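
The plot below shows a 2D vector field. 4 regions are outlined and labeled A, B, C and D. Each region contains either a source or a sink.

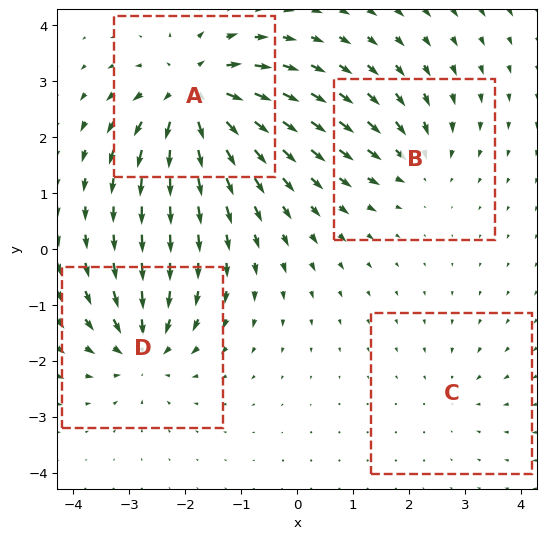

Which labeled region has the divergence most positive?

Divergence at each region's feature centre — A: about +8, B: about -4, C: about -2, D: about -6. Region A is most positive.

A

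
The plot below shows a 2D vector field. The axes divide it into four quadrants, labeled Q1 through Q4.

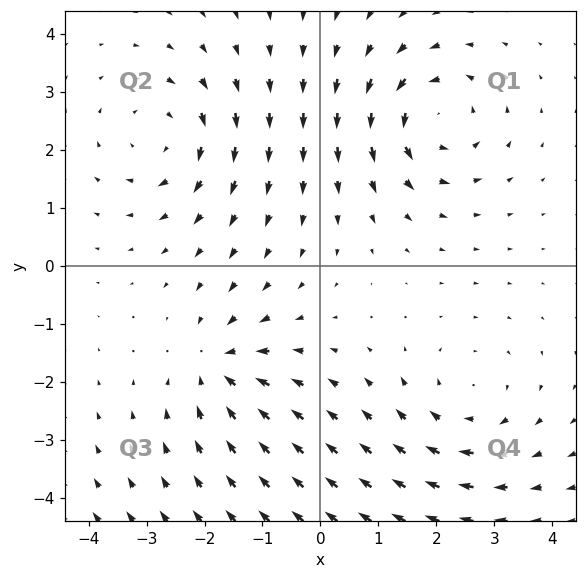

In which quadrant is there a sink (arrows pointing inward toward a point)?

The sink sits at approximately (-1.8, -1.7), which lies in quadrant Q3. The divergence there is about -4, negative as expected for a sink.

Q3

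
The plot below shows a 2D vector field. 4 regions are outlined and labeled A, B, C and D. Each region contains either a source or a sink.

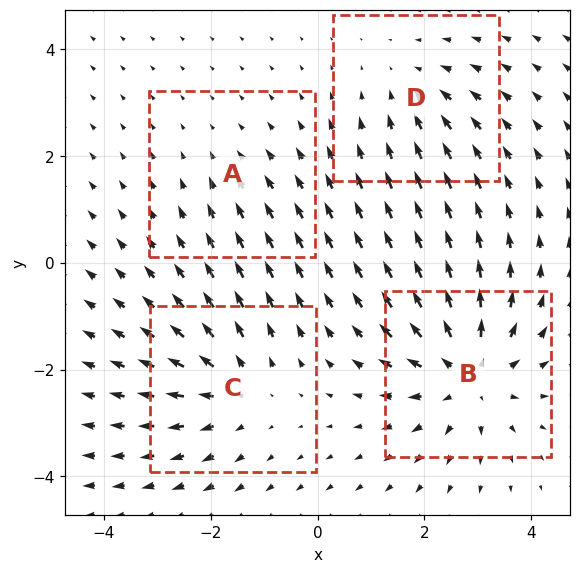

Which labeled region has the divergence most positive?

Divergence at each region's feature centre — A: about -2, B: about +6, C: about +4, D: about -3. Region B is most positive.

B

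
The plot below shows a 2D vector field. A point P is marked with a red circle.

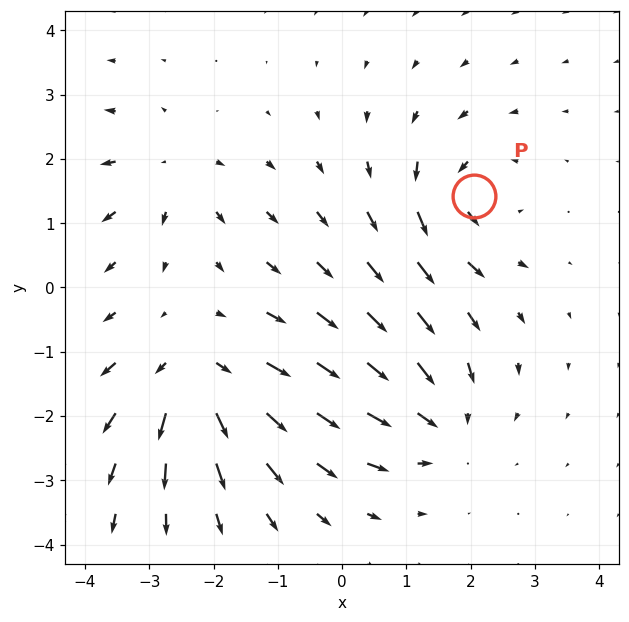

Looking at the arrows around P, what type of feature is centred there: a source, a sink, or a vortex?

At P (2.1, 1.4) the arrows circulate counterclockwise. Divergence ≈0, curl about +6 — near-zero divergence with nonzero curl is a vortex.

vortex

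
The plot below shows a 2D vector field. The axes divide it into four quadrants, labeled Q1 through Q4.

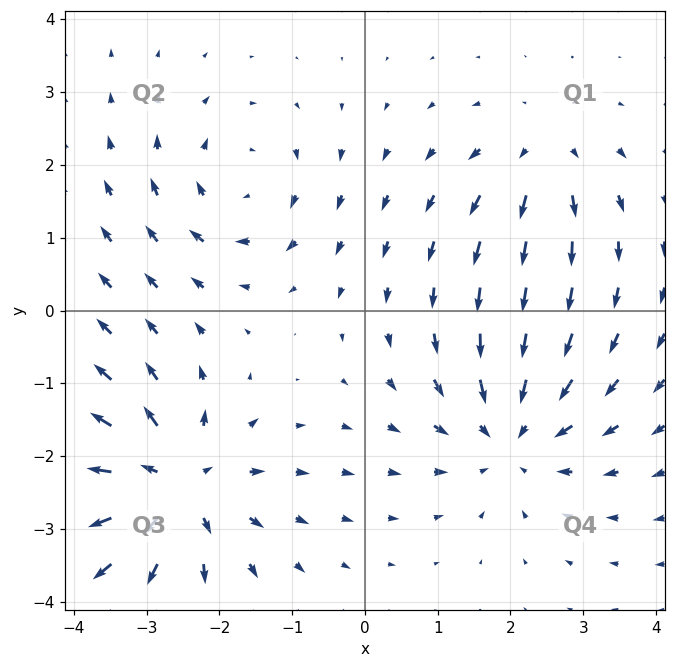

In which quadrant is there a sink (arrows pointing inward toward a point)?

Q4

The sink sits at approximately (2.0, -1.7), which lies in quadrant Q4. The divergence there is about -4, negative as expected for a sink.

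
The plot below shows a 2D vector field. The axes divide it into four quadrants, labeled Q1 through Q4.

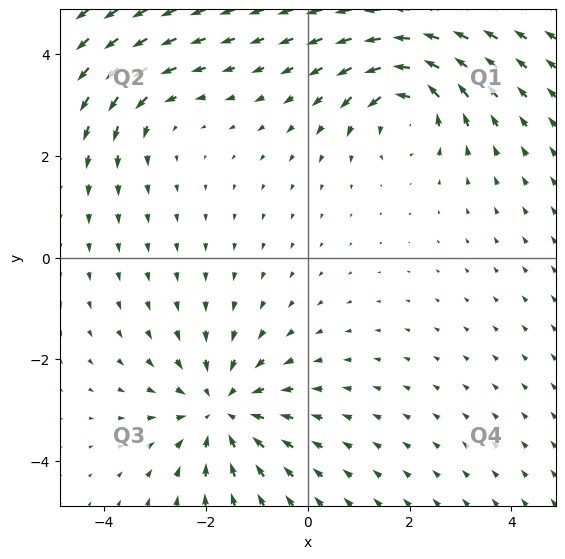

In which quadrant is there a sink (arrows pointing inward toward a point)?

The sink sits at approximately (-1.7, -3.0), which lies in quadrant Q3. The divergence there is about -4, negative as expected for a sink.

Q3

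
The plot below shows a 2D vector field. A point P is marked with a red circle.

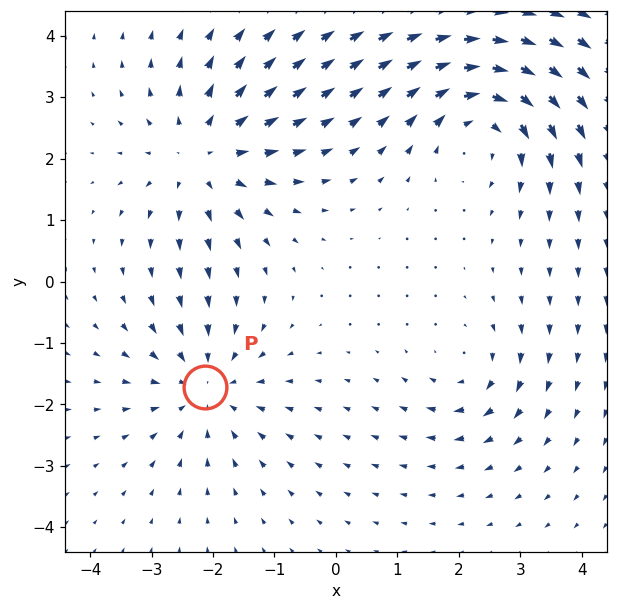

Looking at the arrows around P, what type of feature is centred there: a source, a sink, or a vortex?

sink

At P (-2.1, -1.7) the arrows converge inward. Divergence about -4, curl ≈0 — negative divergence with near-zero curl is a sink.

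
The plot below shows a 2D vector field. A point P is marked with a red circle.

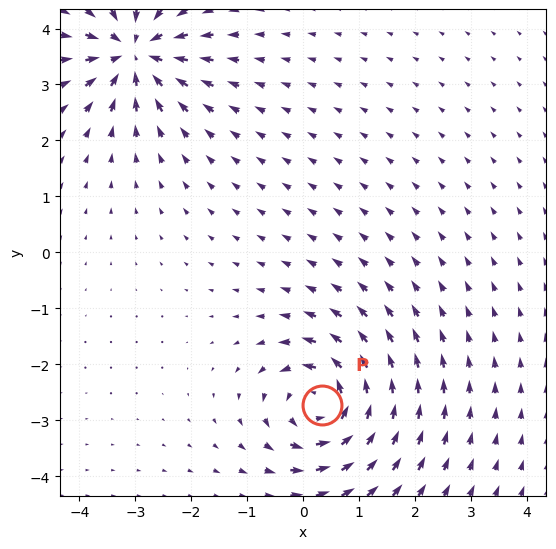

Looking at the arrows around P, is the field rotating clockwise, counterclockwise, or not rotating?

Near P at (0.3, -2.7) the arrows circulate counterclockwise. The curl (z-component) there is about +6; positive curl means counterclockwise rotation.

counterclockwise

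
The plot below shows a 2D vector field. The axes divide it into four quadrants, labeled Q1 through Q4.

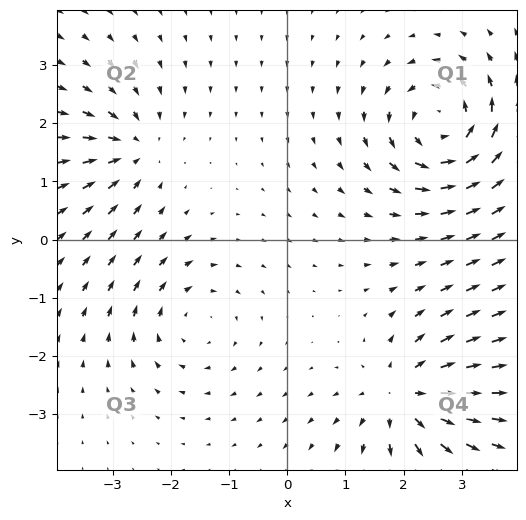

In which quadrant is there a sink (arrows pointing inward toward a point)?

Q2

The sink sits at approximately (-2.7, 1.6), which lies in quadrant Q2. The divergence there is about -4, negative as expected for a sink.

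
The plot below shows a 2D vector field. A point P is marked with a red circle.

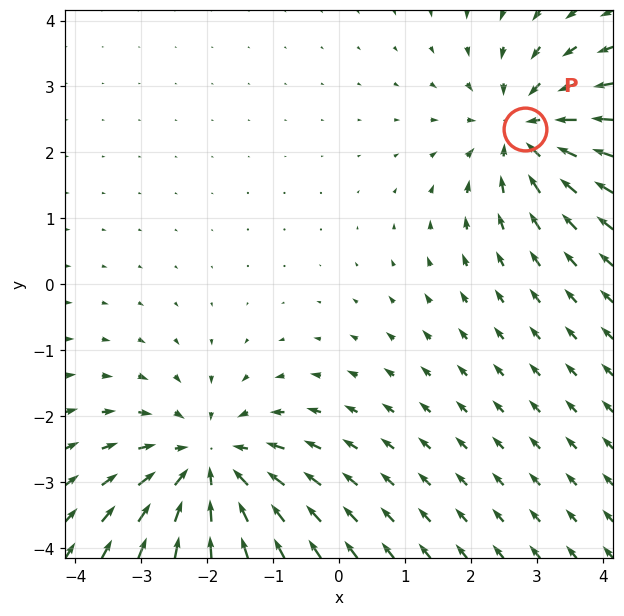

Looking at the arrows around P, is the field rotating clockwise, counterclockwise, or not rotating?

Near P at (2.8, 2.3) the arrows show no circulation. The curl there is ≈0.

not rotating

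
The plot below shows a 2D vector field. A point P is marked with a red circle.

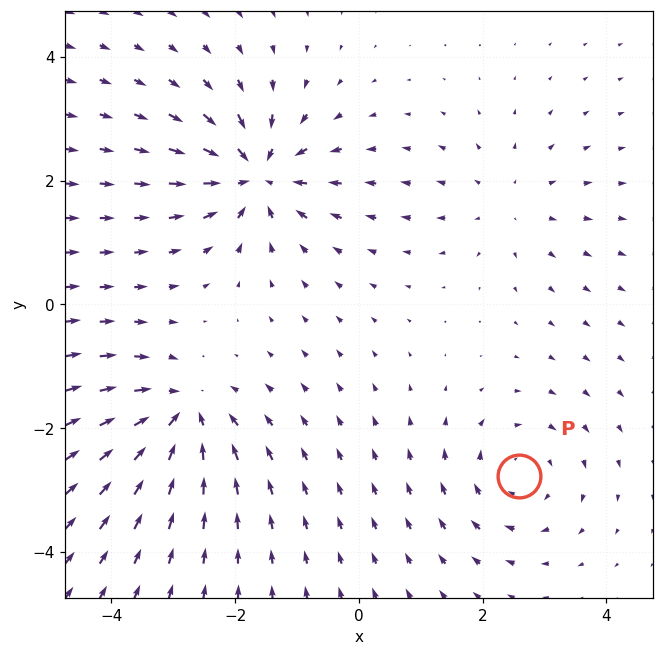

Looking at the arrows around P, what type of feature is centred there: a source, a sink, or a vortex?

At P (2.6, -2.8) the arrows circulate clockwise. Divergence ≈0, curl about -4 — near-zero divergence with nonzero curl is a vortex.

vortex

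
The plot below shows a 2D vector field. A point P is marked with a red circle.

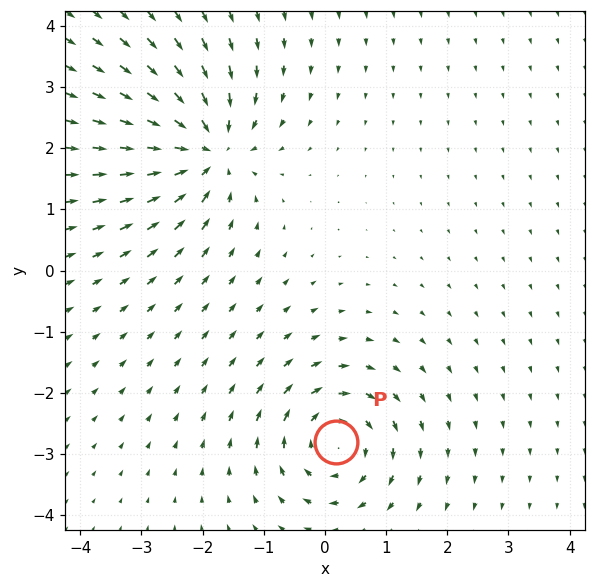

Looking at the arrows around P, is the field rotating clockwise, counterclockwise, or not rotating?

clockwise

Near P at (0.2, -2.8) the arrows circulate clockwise. The curl (z-component) there is about -5; negative curl means clockwise rotation.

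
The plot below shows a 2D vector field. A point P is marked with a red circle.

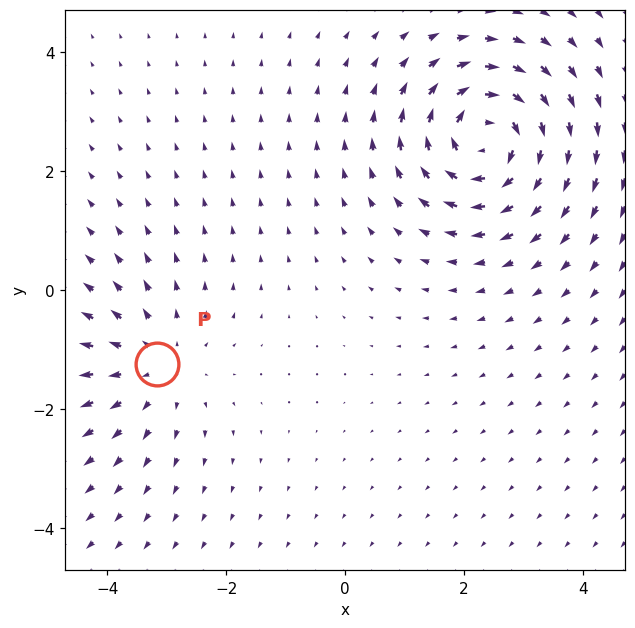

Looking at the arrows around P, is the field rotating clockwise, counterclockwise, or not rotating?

Near P at (-3.2, -1.2) the arrows show no circulation. The curl there is ≈0.

not rotating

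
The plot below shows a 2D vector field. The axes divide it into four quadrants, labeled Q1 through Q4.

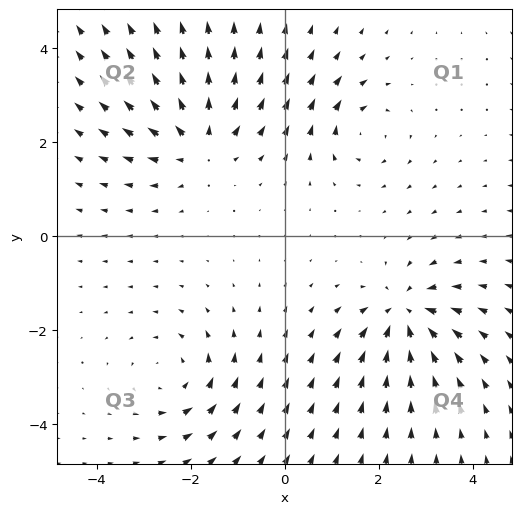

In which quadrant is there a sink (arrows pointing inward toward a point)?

Q4

The sink sits at approximately (2.6, -1.7), which lies in quadrant Q4. The divergence there is about -6, negative as expected for a sink.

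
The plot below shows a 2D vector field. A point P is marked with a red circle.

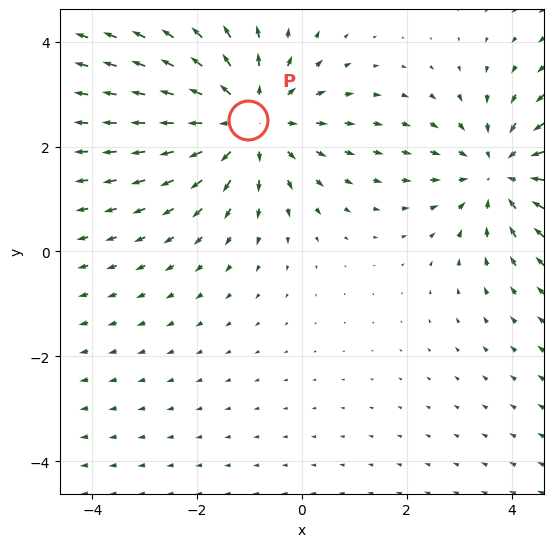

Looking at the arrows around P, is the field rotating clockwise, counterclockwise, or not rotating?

Near P at (-1.0, 2.5) the arrows show no circulation. The curl there is ≈0.

not rotating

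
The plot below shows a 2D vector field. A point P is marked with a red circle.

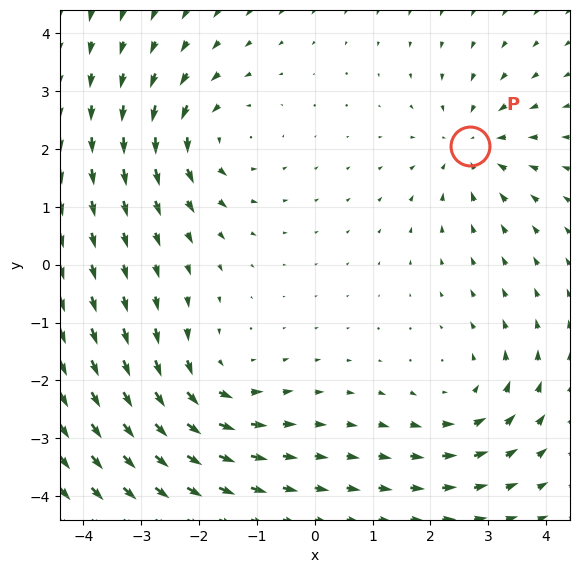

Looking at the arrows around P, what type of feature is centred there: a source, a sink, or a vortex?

sink

At P (2.7, 2.1) the arrows converge inward. Divergence about -3, curl ≈0 — negative divergence with near-zero curl is a sink.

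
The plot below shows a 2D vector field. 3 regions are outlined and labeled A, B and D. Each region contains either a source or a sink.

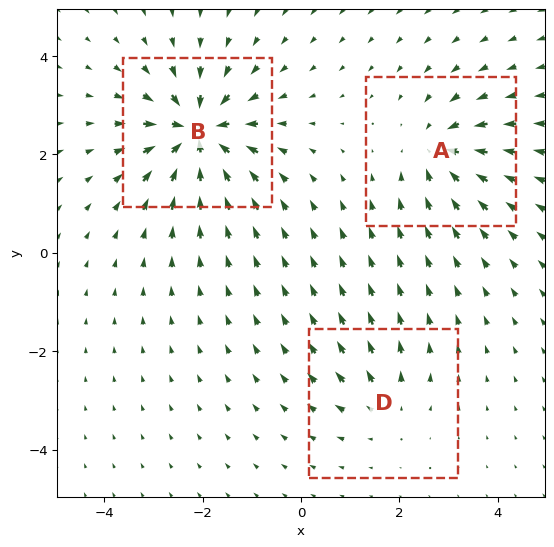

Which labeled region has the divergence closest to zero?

D

Divergence at each region's feature centre — A: about -4, B: about -6, D: about +2. Region D is closest to zero.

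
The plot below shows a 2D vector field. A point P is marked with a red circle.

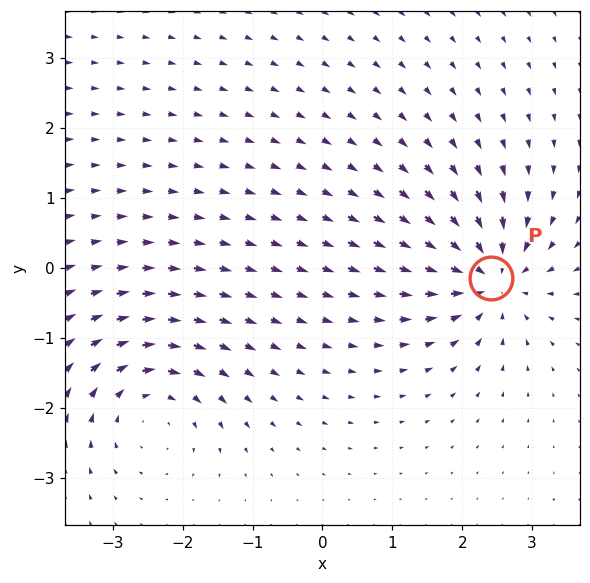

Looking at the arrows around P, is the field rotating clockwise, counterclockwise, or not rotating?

Near P at (2.4, -0.1) the arrows show no circulation. The curl there is ≈0.

not rotating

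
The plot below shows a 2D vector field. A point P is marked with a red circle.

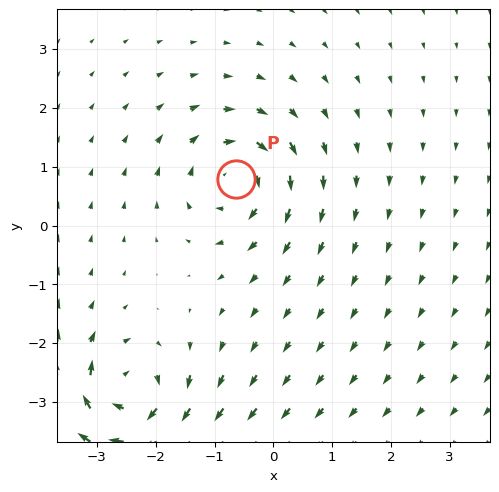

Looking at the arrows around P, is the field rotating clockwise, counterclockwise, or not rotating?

Near P at (-0.6, 0.8) the arrows circulate clockwise. The curl (z-component) there is about -5; negative curl means clockwise rotation.

clockwise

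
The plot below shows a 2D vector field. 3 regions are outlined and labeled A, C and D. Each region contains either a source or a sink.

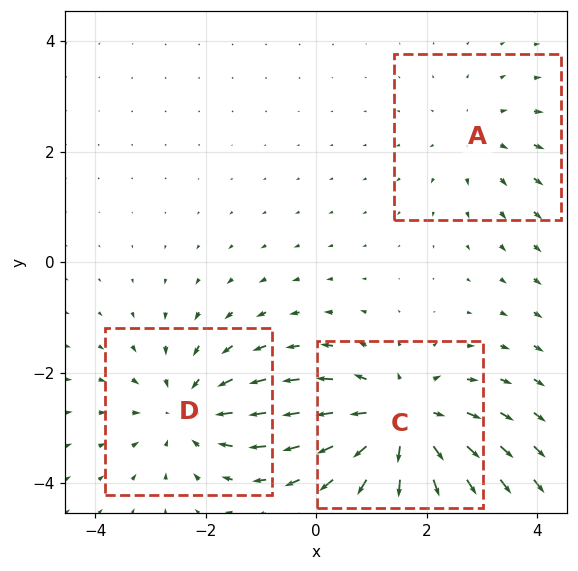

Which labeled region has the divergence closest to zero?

A

Divergence at each region's feature centre — A: about +2, C: about +4, D: about -3. Region A is closest to zero.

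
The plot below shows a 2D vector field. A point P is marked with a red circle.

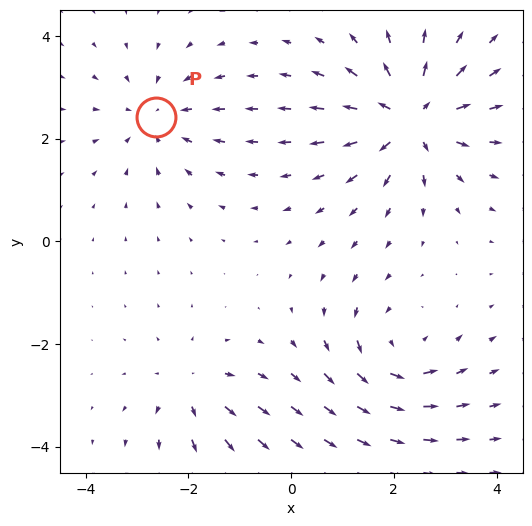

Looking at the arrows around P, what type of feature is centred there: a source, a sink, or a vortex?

At P (-2.6, 2.4) the arrows converge inward. Divergence about -3, curl ≈0 — negative divergence with near-zero curl is a sink.

sink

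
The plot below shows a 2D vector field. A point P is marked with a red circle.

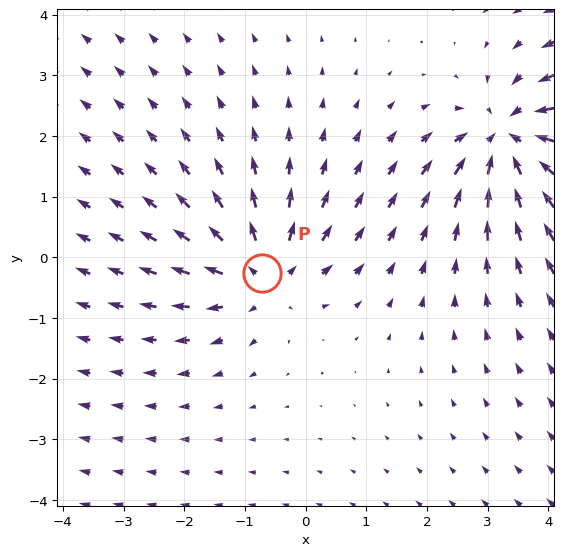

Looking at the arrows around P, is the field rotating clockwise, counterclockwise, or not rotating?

not rotating

Near P at (-0.7, -0.3) the arrows show no circulation. The curl there is ≈0.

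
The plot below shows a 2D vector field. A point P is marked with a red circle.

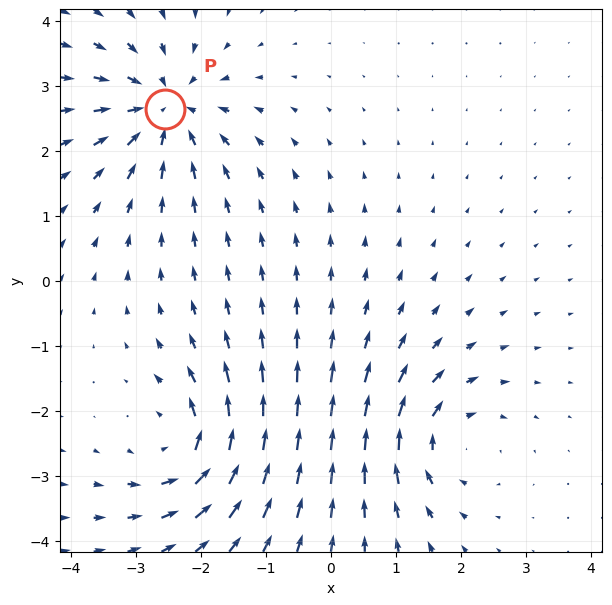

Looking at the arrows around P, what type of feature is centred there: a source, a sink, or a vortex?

At P (-2.5, 2.6) the arrows converge inward. Divergence about -5, curl ≈0 — negative divergence with near-zero curl is a sink.

sink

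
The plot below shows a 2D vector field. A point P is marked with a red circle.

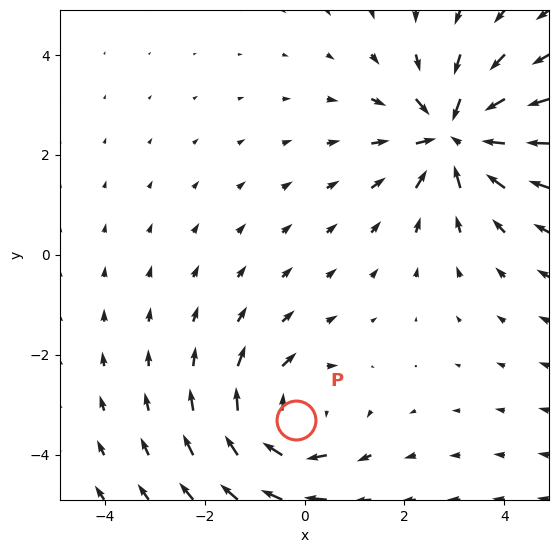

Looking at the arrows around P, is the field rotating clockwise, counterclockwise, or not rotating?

clockwise

Near P at (-0.2, -3.3) the arrows circulate clockwise. The curl (z-component) there is about -4; negative curl means clockwise rotation.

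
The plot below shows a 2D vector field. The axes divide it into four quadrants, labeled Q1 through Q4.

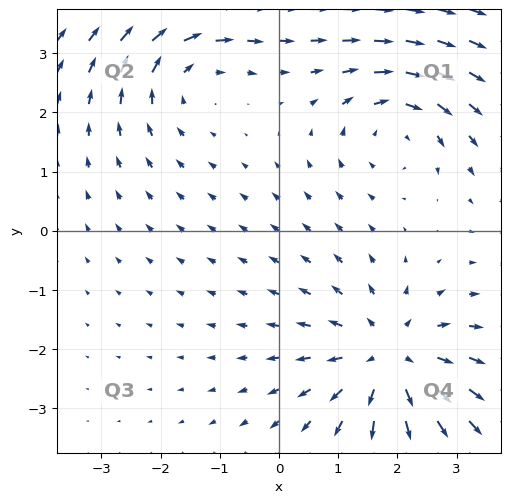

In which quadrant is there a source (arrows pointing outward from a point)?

The source sits at approximately (1.9, -2.1), which lies in quadrant Q4. The divergence there is about +4, positive as expected for a source.

Q4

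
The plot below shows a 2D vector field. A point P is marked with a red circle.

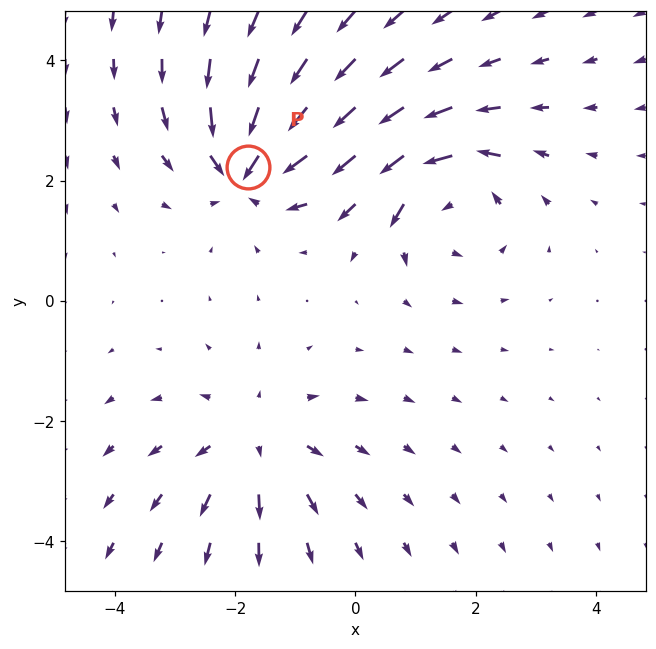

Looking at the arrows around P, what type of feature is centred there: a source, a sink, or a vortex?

sink

At P (-1.8, 2.2) the arrows converge inward. Divergence about -5, curl ≈0 — negative divergence with near-zero curl is a sink.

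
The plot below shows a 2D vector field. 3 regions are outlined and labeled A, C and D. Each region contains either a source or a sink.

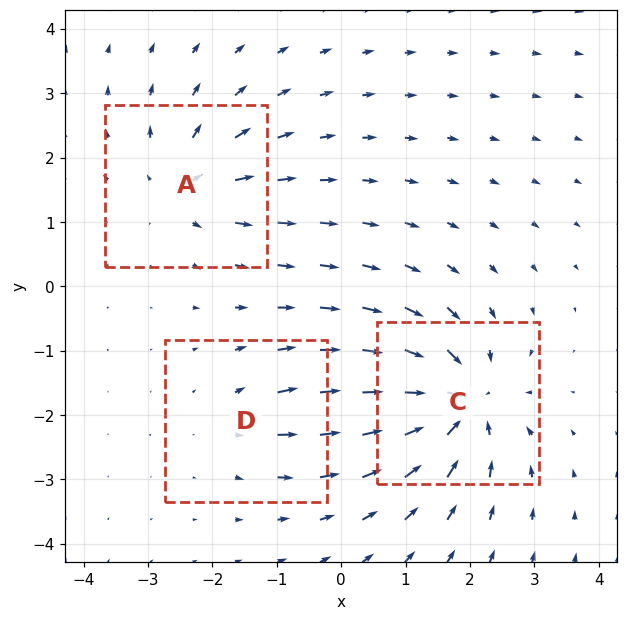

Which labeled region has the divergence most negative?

C

Divergence at each region's feature centre — A: about +4, C: about -6, D: about +2. Region C is most negative.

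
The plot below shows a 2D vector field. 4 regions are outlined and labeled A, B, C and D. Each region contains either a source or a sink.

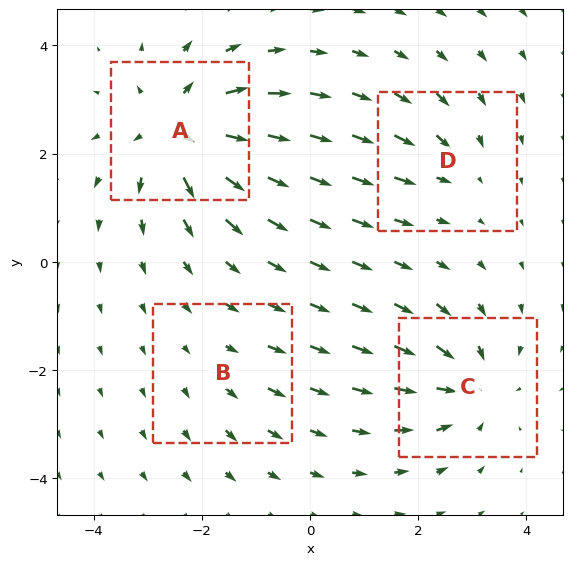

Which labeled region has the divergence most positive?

Divergence at each region's feature centre — A: about +7, B: about +2, C: about -5, D: about -3. Region A is most positive.

A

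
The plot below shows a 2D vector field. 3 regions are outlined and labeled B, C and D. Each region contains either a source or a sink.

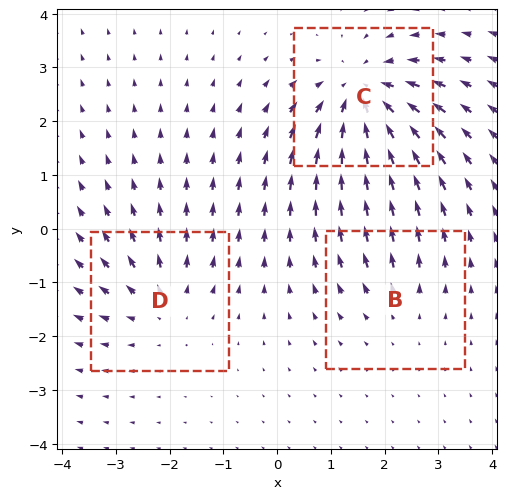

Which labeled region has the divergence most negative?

C

Divergence at each region's feature centre — B: about +2, C: about -5, D: about +3. Region C is most negative.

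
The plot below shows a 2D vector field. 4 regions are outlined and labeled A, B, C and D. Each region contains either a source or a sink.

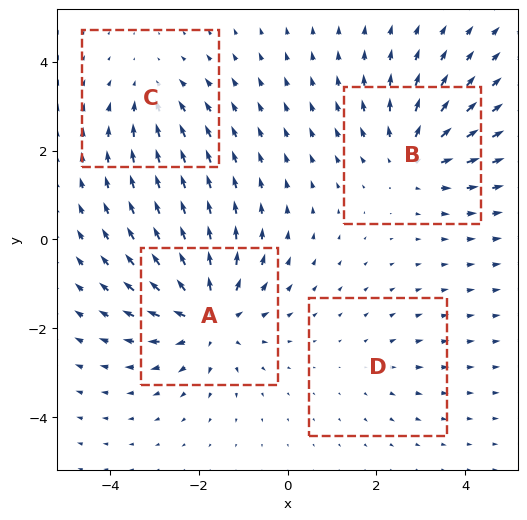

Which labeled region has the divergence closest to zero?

Divergence at each region's feature centre — A: about +6, B: about +5, C: about -3, D: about +2. Region D is closest to zero.

D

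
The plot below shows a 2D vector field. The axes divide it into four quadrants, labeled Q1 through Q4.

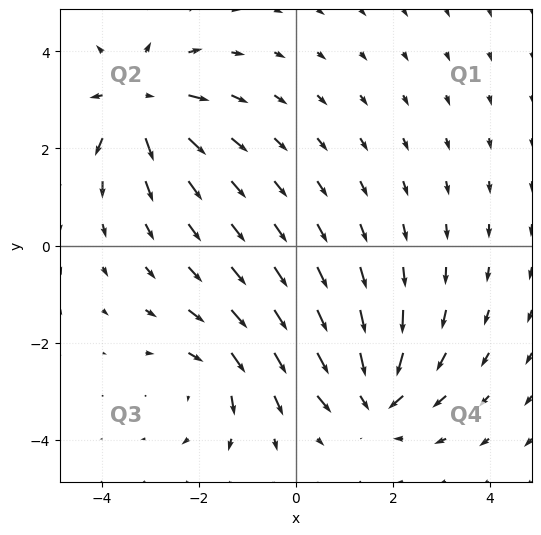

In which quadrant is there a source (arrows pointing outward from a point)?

Q2

The source sits at approximately (-3.2, 3.0), which lies in quadrant Q2. The divergence there is about +5, positive as expected for a source.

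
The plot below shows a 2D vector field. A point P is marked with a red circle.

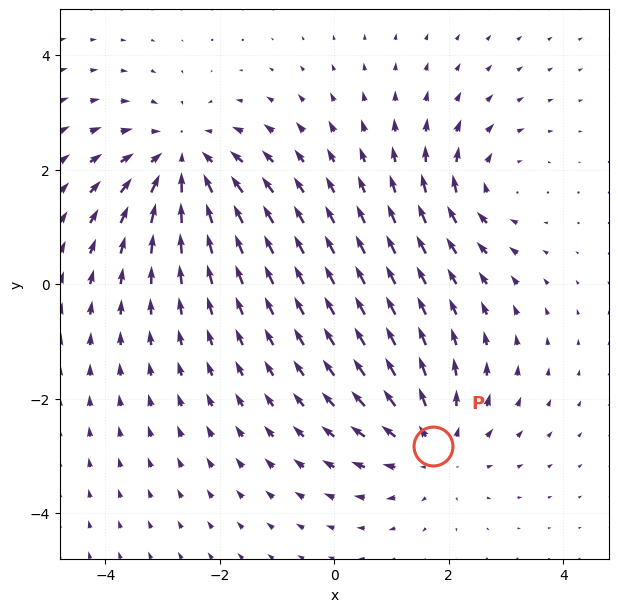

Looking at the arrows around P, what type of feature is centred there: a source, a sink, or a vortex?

At P (1.7, -2.8) the arrows spread outward. Divergence about +3, curl ≈0 — positive divergence with near-zero curl is a source.

source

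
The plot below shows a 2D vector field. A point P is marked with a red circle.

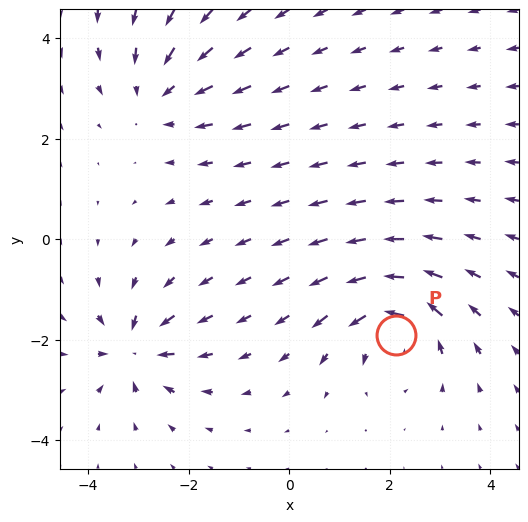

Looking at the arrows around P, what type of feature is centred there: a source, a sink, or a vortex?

vortex

At P (2.1, -1.9) the arrows circulate counterclockwise. Divergence ≈0, curl about +6 — near-zero divergence with nonzero curl is a vortex.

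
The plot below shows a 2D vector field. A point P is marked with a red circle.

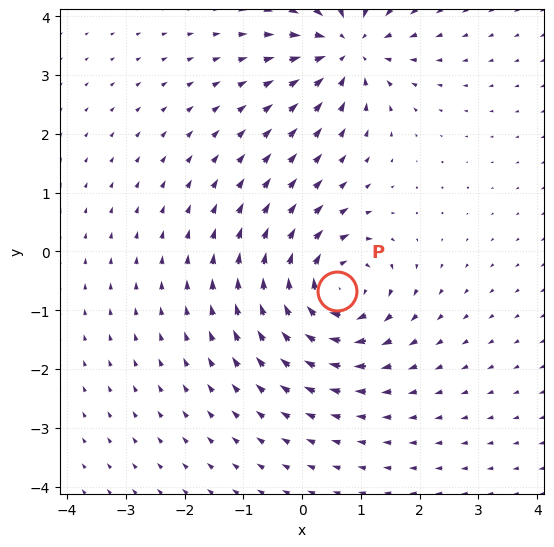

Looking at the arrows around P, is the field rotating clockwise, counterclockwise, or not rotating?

Near P at (0.6, -0.7) the arrows circulate clockwise. The curl (z-component) there is about -6; negative curl means clockwise rotation.

clockwise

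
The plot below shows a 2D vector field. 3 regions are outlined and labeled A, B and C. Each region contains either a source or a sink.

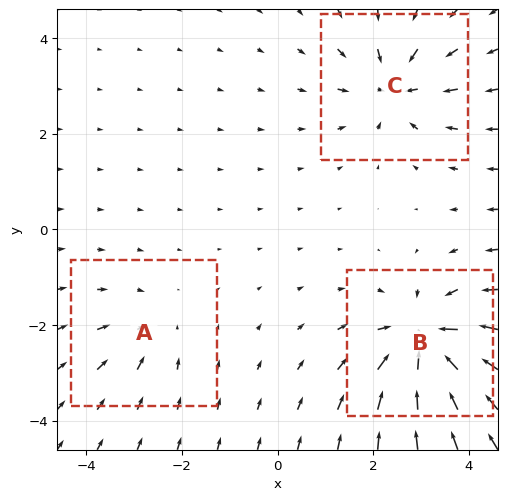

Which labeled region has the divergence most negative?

B

Divergence at each region's feature centre — A: about -2, B: about -6, C: about -4. Region B is most negative.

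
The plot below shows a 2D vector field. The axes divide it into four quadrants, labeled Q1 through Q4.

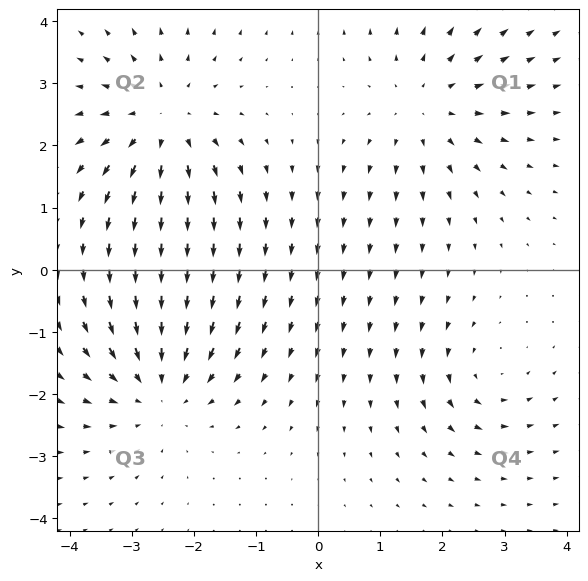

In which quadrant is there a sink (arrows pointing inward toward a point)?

Q3

The sink sits at approximately (-2.6, -1.9), which lies in quadrant Q3. The divergence there is about -4, negative as expected for a sink.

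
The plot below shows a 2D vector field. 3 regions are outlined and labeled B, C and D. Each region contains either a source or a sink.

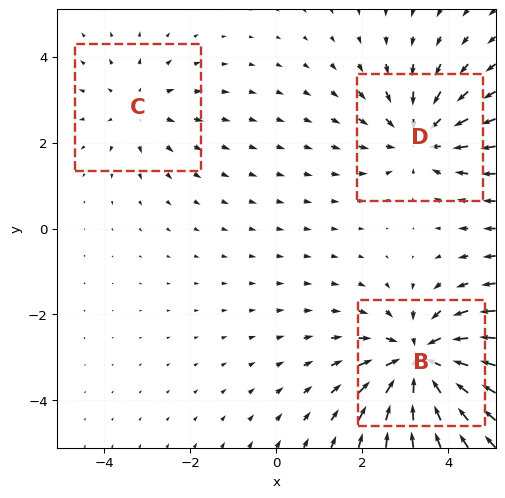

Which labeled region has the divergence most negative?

B

Divergence at each region's feature centre — B: about -4, C: about +2, D: about -3. Region B is most negative.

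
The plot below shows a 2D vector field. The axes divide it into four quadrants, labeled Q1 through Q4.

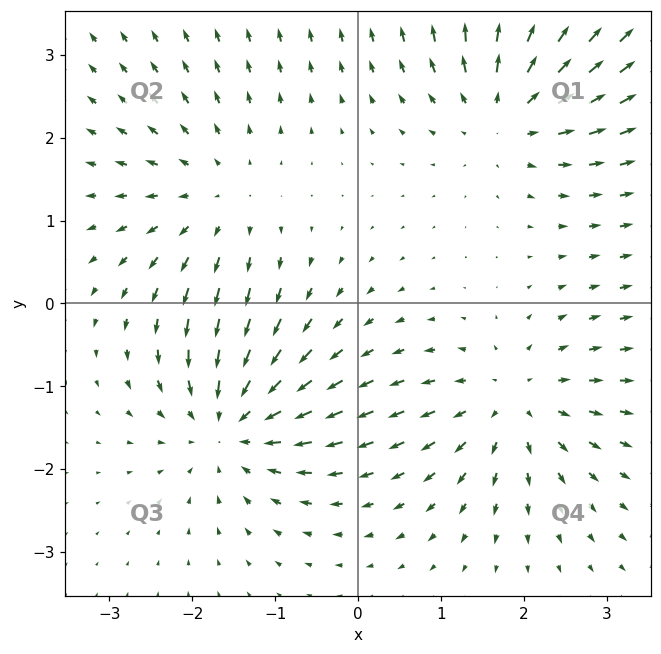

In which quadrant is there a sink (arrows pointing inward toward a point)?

Q3

The sink sits at approximately (-1.5, -1.4), which lies in quadrant Q3. The divergence there is about -5, negative as expected for a sink.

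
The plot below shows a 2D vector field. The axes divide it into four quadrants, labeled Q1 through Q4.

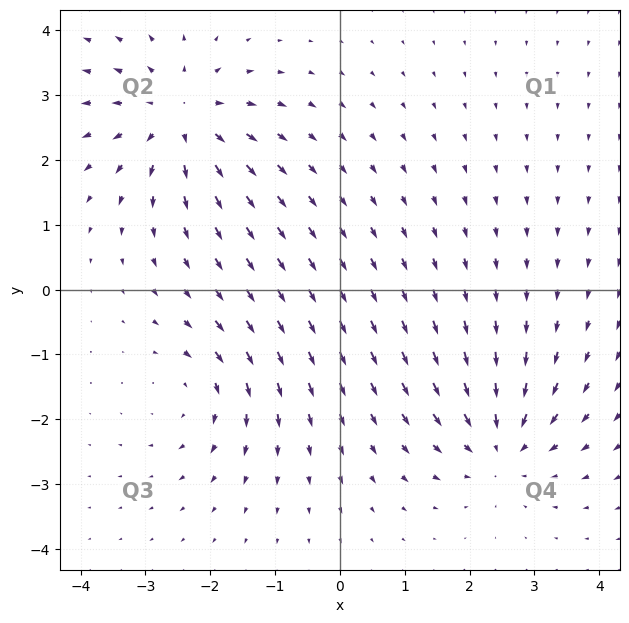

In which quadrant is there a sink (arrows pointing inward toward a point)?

Q4

The sink sits at approximately (2.5, -2.4), which lies in quadrant Q4. The divergence there is about -5, negative as expected for a sink.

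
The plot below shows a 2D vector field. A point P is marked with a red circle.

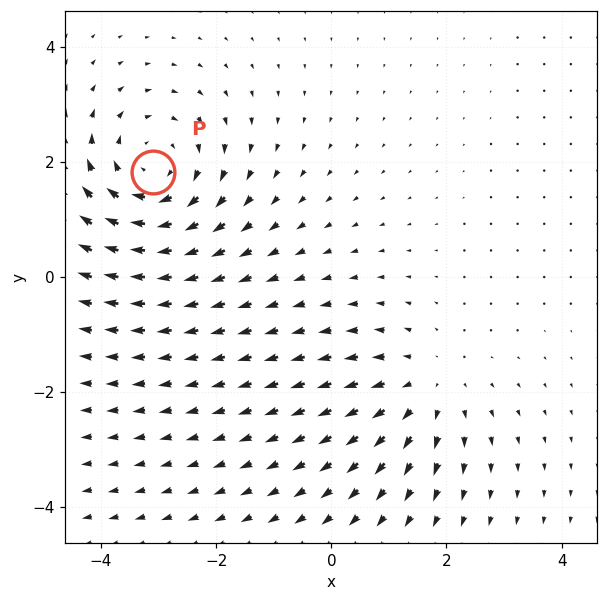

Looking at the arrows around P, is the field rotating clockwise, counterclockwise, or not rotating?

clockwise

Near P at (-3.1, 1.8) the arrows circulate clockwise. The curl (z-component) there is about -3; negative curl means clockwise rotation.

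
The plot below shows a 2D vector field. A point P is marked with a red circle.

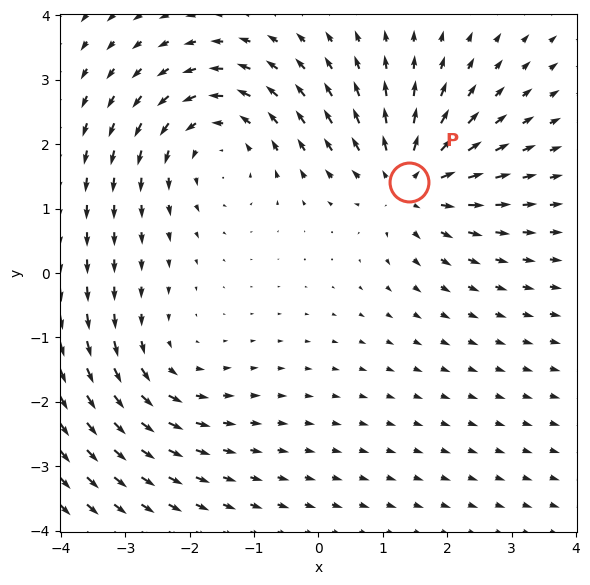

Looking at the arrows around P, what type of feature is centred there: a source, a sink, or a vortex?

At P (1.4, 1.4) the arrows spread outward. Divergence about +4, curl ≈0 — positive divergence with near-zero curl is a source.

source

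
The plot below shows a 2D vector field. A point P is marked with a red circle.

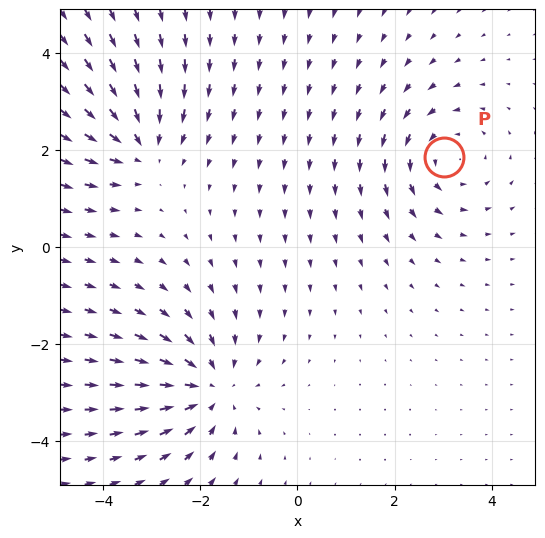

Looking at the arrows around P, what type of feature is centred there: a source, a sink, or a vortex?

At P (3.0, 1.9) the arrows circulate counterclockwise. Divergence ≈0, curl about +3 — near-zero divergence with nonzero curl is a vortex.

vortex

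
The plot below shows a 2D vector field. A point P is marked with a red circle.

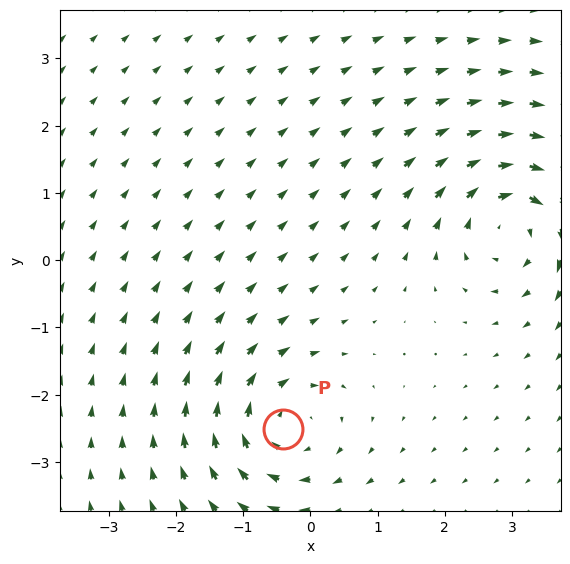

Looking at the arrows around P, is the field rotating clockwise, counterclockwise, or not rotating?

clockwise

Near P at (-0.4, -2.5) the arrows circulate clockwise. The curl (z-component) there is about -4; negative curl means clockwise rotation.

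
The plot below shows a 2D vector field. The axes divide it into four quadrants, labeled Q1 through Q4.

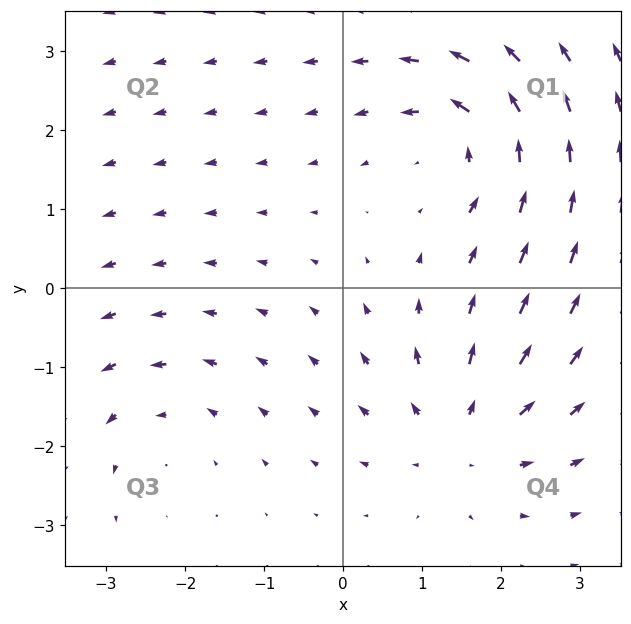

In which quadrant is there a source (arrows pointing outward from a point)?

The source sits at approximately (1.5, -1.8), which lies in quadrant Q4. The divergence there is about +5, positive as expected for a source.

Q4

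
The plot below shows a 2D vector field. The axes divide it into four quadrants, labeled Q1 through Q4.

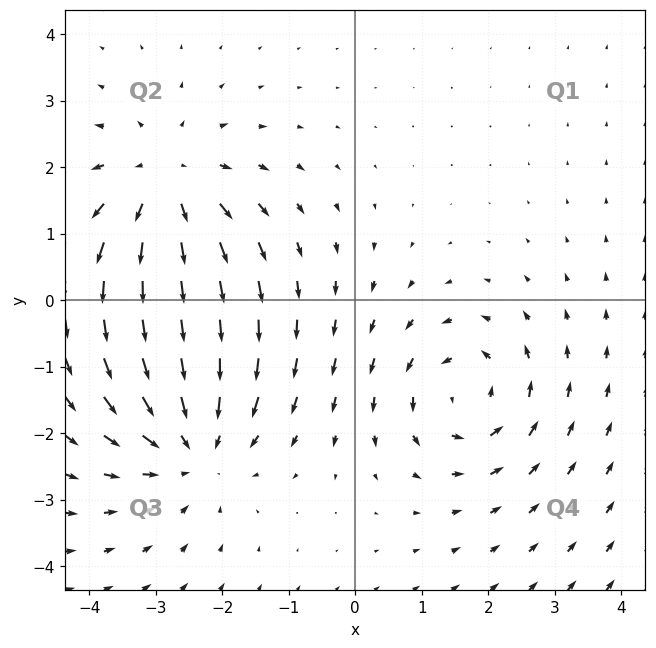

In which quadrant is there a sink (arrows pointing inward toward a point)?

The sink sits at approximately (-2.4, -2.2), which lies in quadrant Q3. The divergence there is about -4, negative as expected for a sink.

Q3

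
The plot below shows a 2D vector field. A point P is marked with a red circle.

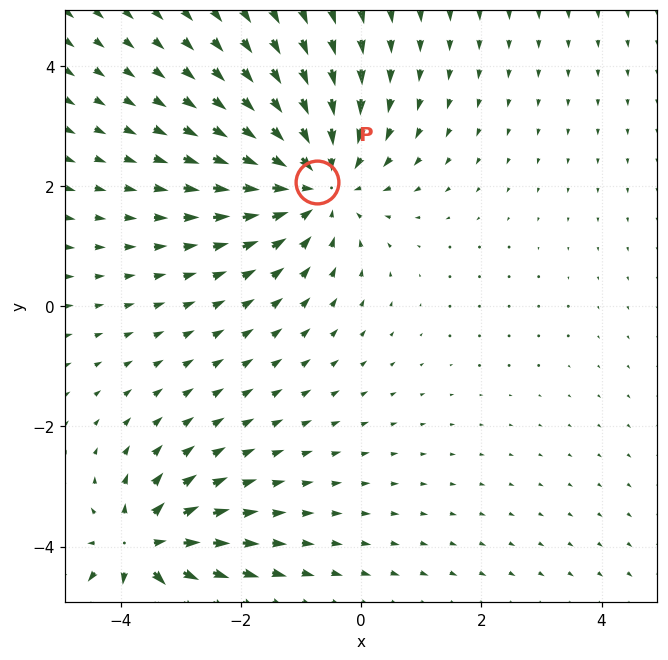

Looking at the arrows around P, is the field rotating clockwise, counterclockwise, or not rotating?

not rotating

Near P at (-0.7, 2.1) the arrows show no circulation. The curl there is ≈0.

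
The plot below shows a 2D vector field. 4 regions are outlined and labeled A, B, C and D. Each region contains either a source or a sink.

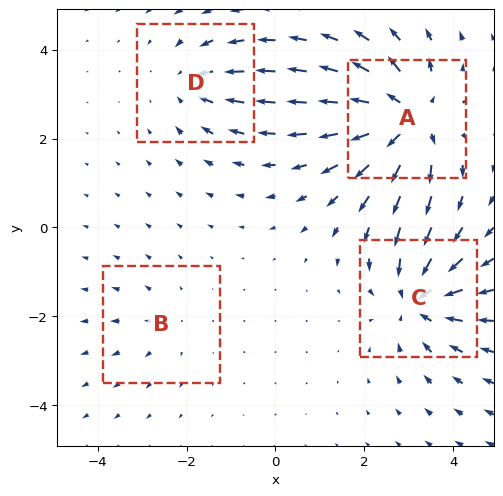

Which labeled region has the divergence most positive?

Divergence at each region's feature centre — A: about +7, B: about +2, C: about -5, D: about -3. Region A is most positive.

A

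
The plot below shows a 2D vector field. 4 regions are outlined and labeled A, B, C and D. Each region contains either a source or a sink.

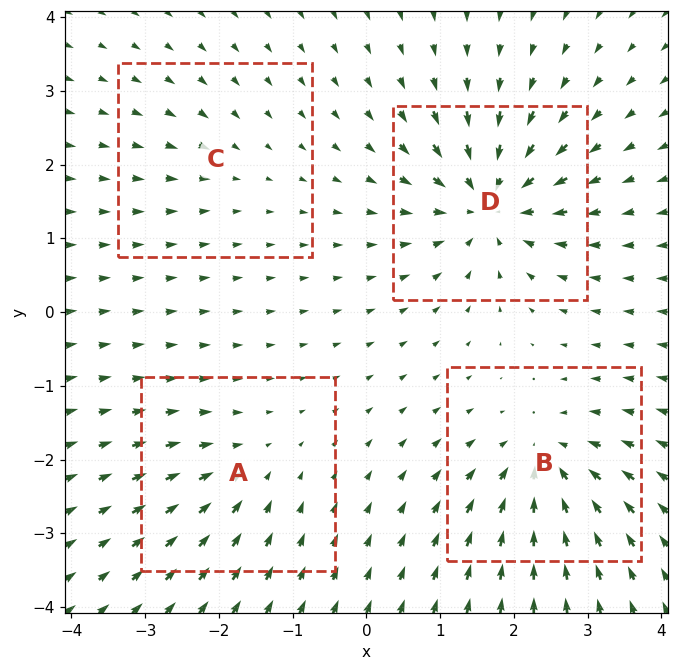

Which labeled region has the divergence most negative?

Divergence at each region's feature centre — A: about -4, B: about -7, C: about -2, D: about -9. Region D is most negative.

D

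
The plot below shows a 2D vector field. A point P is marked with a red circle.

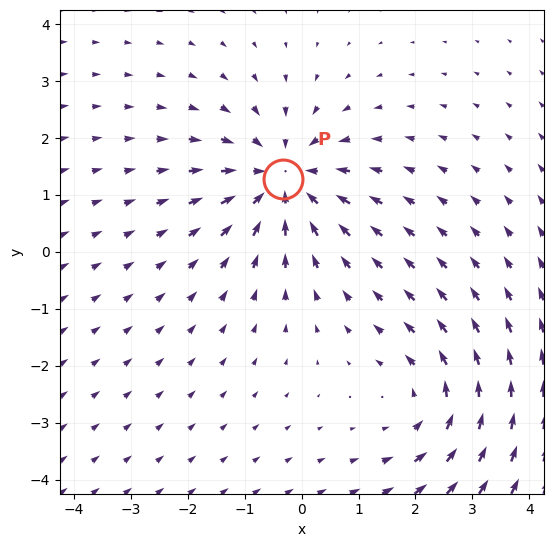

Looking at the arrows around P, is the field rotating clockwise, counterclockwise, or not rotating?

not rotating

Near P at (-0.3, 1.3) the arrows show no circulation. The curl there is ≈0.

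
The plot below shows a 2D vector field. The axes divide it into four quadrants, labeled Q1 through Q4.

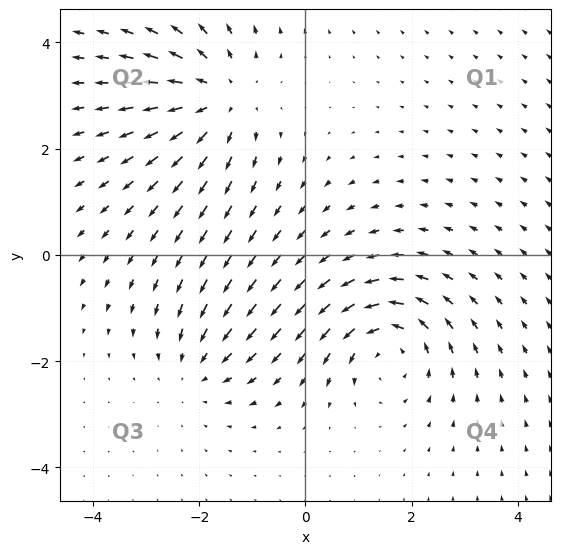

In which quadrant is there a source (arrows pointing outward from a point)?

The source sits at approximately (-1.6, 3.0), which lies in quadrant Q2. The divergence there is about +5, positive as expected for a source.

Q2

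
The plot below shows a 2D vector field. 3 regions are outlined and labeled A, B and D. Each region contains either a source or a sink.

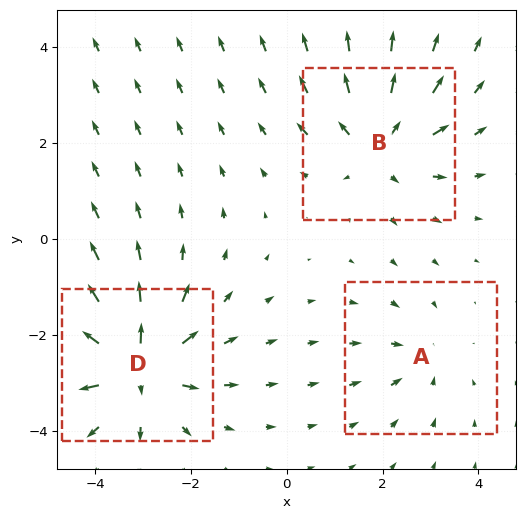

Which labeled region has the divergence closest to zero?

A

Divergence at each region's feature centre — A: about -2, B: about +4, D: about +5. Region A is closest to zero.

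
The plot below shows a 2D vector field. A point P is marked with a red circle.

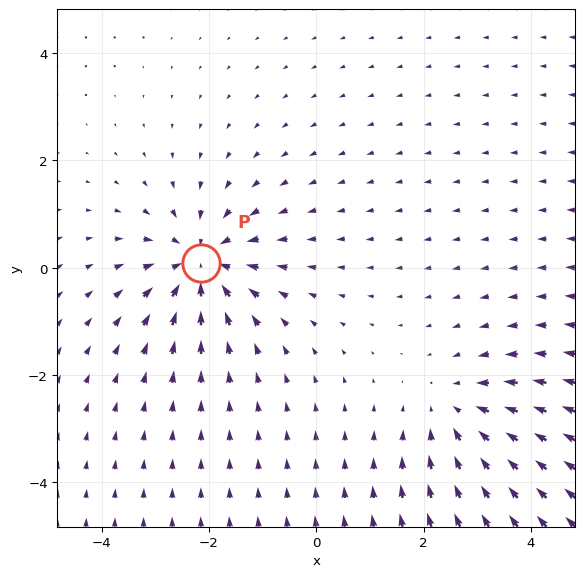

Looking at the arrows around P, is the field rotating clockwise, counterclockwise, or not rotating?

not rotating

Near P at (-2.1, 0.1) the arrows show no circulation. The curl there is ≈0.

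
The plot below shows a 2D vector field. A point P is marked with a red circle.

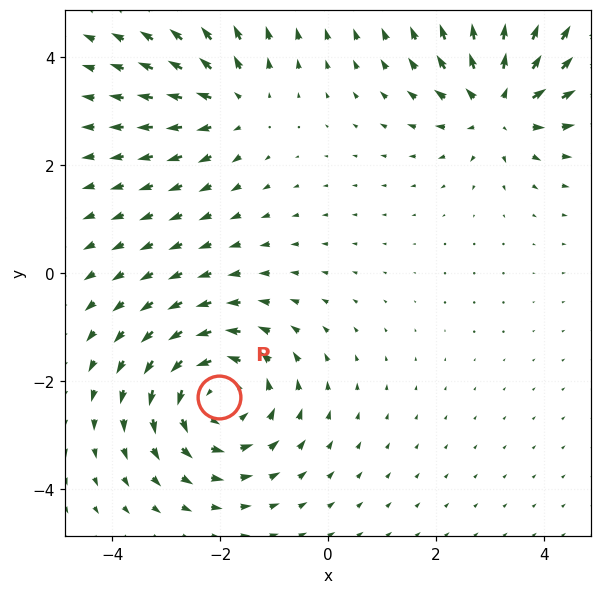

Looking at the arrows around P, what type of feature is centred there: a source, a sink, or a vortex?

At P (-2.0, -2.3) the arrows circulate counterclockwise. Divergence ≈0, curl about +4 — near-zero divergence with nonzero curl is a vortex.

vortex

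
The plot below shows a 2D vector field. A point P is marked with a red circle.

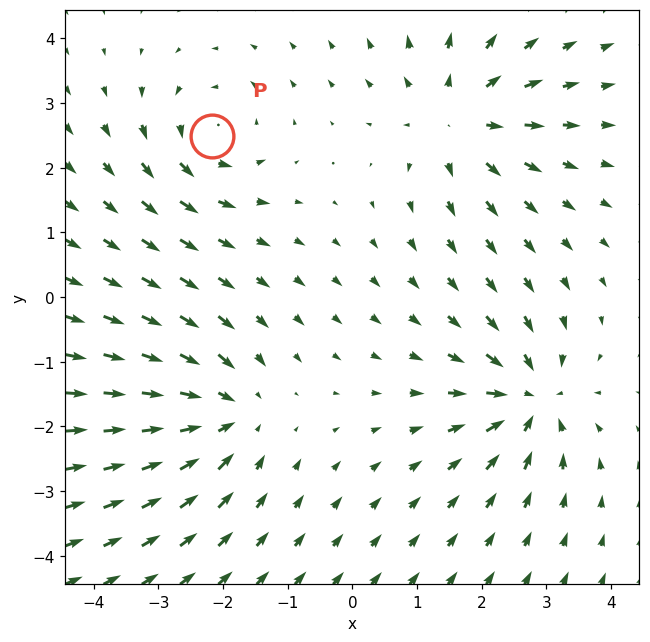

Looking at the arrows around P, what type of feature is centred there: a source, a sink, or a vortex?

vortex

At P (-2.2, 2.5) the arrows circulate counterclockwise. Divergence ≈0, curl about +3 — near-zero divergence with nonzero curl is a vortex.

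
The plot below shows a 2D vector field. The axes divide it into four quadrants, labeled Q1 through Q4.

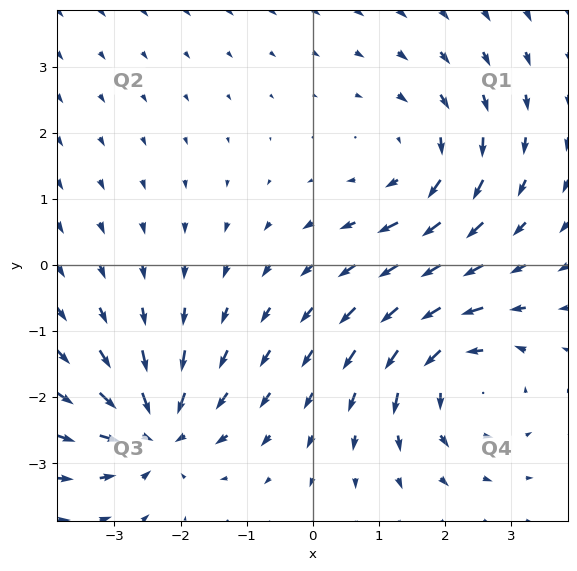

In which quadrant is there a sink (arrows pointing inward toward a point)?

The sink sits at approximately (-2.4, -2.5), which lies in quadrant Q3. The divergence there is about -6, negative as expected for a sink.

Q3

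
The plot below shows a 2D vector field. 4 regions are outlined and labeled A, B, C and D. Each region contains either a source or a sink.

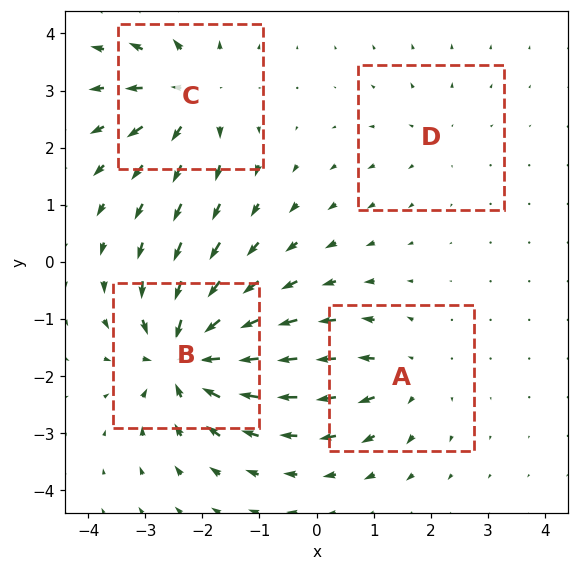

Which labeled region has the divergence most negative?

Divergence at each region's feature centre — A: about +4, B: about -8, C: about +6, D: about +2. Region B is most negative.

B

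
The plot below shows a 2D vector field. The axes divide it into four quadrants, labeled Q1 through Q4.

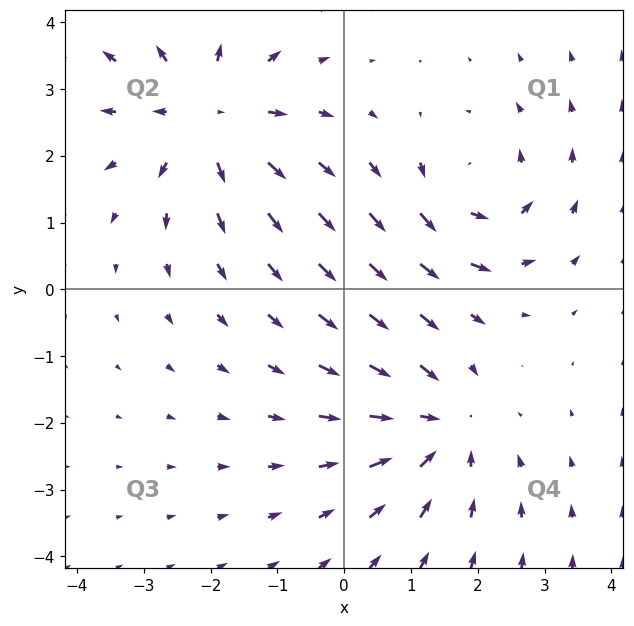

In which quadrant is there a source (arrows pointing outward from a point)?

Q2

The source sits at approximately (-2.1, 2.6), which lies in quadrant Q2. The divergence there is about +4, positive as expected for a source.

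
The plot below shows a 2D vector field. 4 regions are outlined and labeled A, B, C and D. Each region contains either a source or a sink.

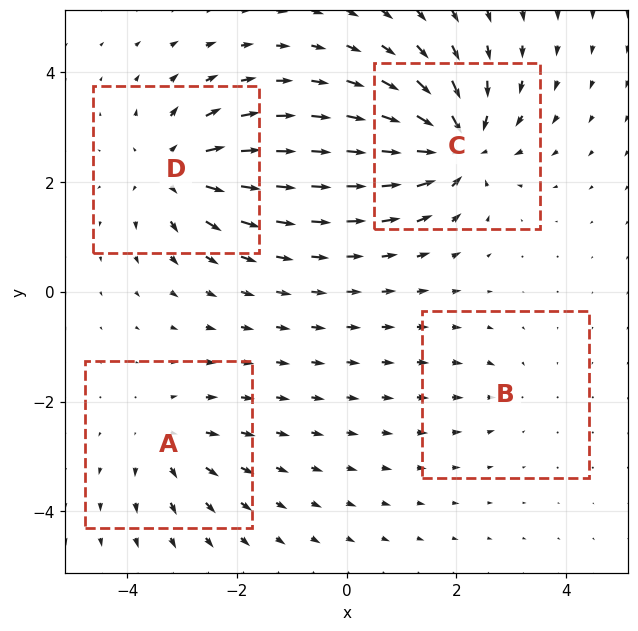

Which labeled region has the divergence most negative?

Divergence at each region's feature centre — A: about +4, B: about -2, C: about -8, D: about +6. Region C is most negative.

C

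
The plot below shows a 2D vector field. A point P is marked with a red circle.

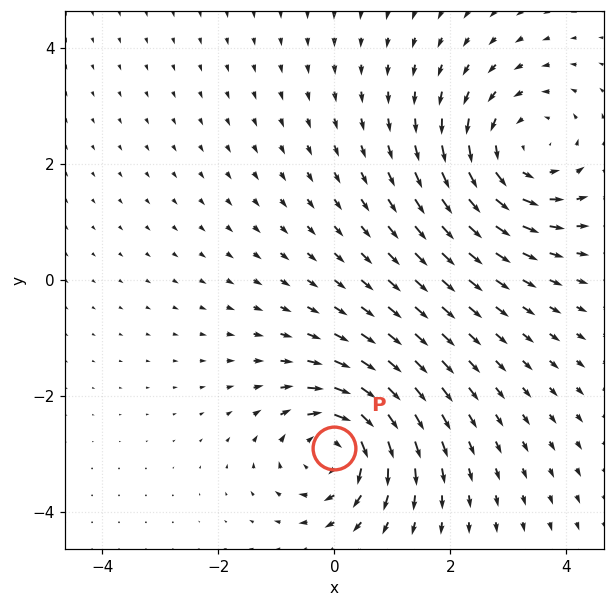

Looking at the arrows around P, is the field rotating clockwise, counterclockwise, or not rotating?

clockwise

Near P at (-0.0, -2.9) the arrows circulate clockwise. The curl (z-component) there is about -4; negative curl means clockwise rotation.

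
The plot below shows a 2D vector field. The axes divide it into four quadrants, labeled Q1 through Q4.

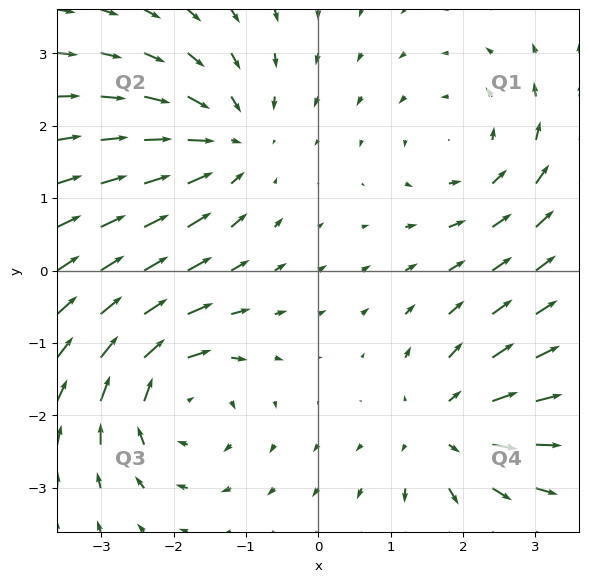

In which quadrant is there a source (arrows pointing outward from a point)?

The source sits at approximately (1.8, -2.2), which lies in quadrant Q4. The divergence there is about +4, positive as expected for a source.

Q4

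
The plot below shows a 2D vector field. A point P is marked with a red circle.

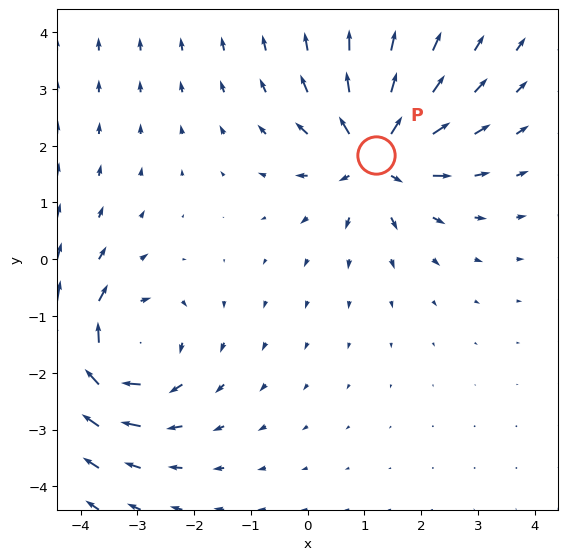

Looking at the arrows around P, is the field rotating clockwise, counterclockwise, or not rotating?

Near P at (1.2, 1.8) the arrows show no circulation. The curl there is ≈0.

not rotating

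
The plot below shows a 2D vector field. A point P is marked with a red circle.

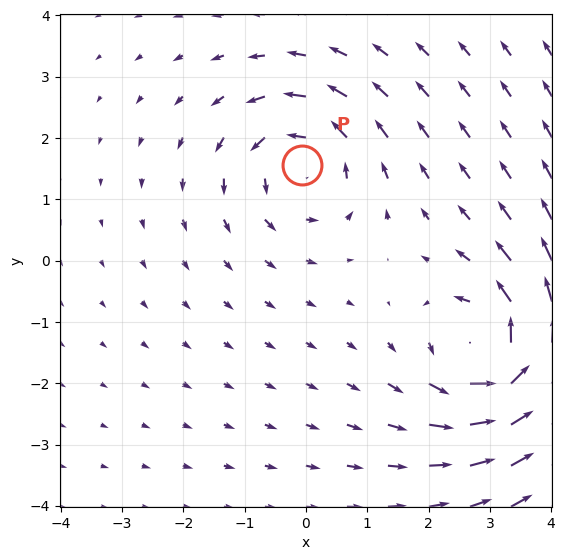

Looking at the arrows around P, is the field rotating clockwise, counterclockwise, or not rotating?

counterclockwise

Near P at (-0.1, 1.6) the arrows circulate counterclockwise. The curl (z-component) there is about +3; positive curl means counterclockwise rotation.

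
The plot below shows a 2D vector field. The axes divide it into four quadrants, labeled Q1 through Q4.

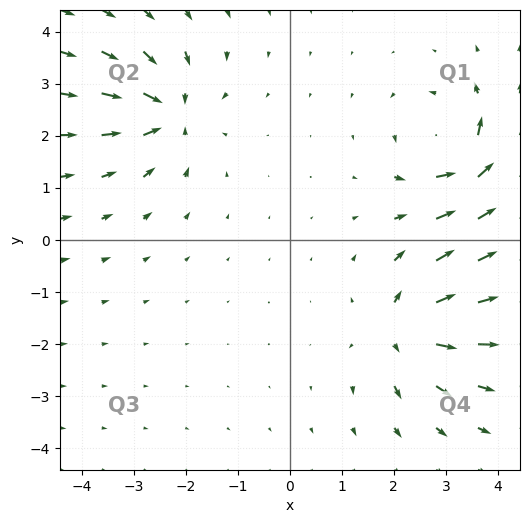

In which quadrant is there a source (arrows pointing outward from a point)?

The source sits at approximately (2.2, -1.7), which lies in quadrant Q4. The divergence there is about +4, positive as expected for a source.

Q4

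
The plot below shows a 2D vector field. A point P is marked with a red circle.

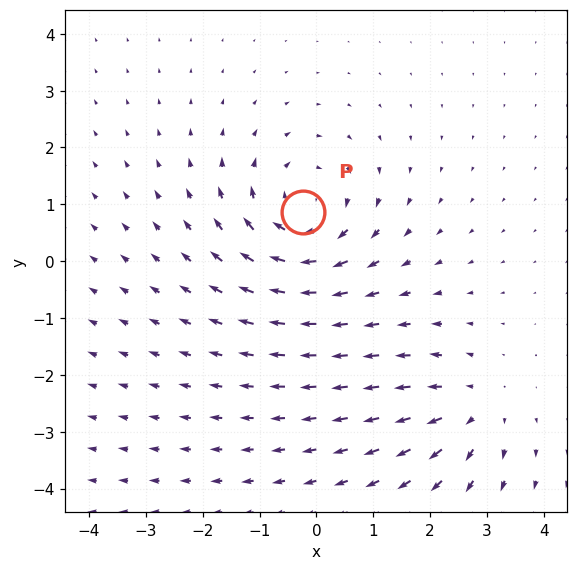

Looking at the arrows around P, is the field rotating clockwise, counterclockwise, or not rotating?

clockwise

Near P at (-0.2, 0.9) the arrows circulate clockwise. The curl (z-component) there is about -4; negative curl means clockwise rotation.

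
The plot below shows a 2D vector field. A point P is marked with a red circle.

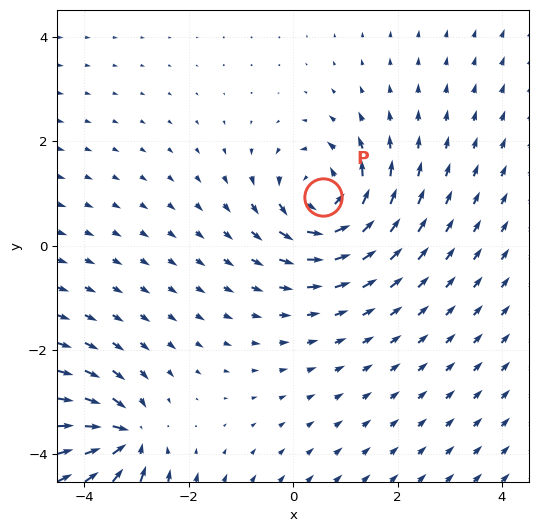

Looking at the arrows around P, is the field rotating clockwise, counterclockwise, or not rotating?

counterclockwise

Near P at (0.6, 0.9) the arrows circulate counterclockwise. The curl (z-component) there is about +4; positive curl means counterclockwise rotation.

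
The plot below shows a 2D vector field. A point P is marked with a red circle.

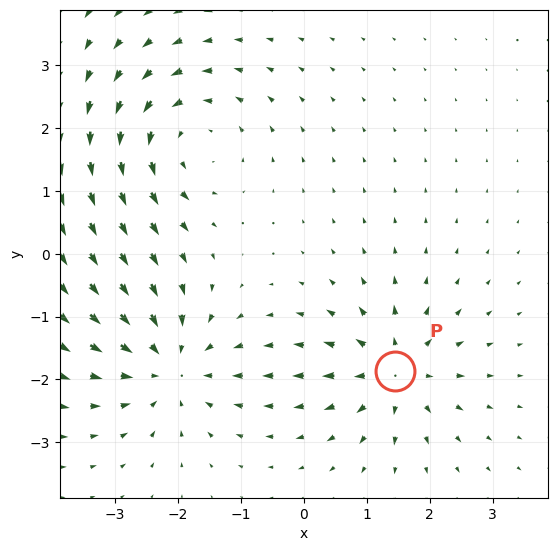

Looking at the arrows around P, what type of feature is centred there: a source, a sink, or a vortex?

At P (1.5, -1.9) the arrows spread outward. Divergence about +5, curl ≈0 — positive divergence with near-zero curl is a source.

source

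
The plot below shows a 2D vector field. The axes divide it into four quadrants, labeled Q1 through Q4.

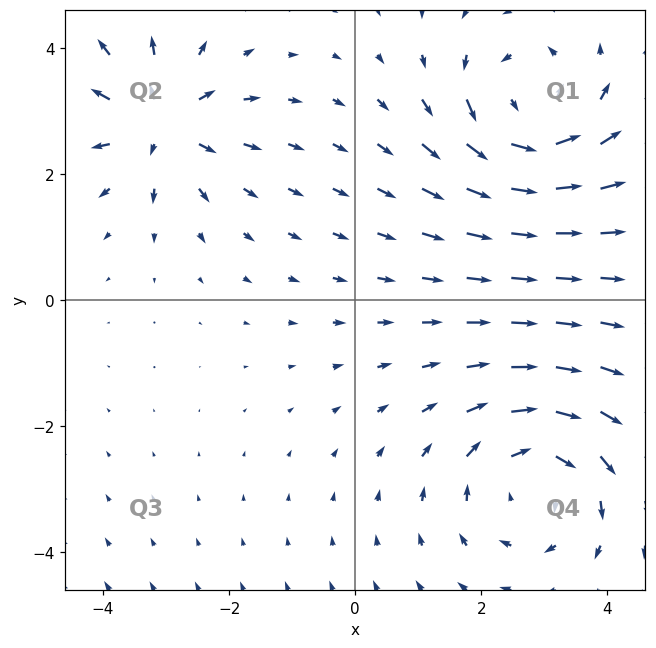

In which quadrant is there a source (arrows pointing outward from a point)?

The source sits at approximately (-3.1, 2.8), which lies in quadrant Q2. The divergence there is about +5, positive as expected for a source.

Q2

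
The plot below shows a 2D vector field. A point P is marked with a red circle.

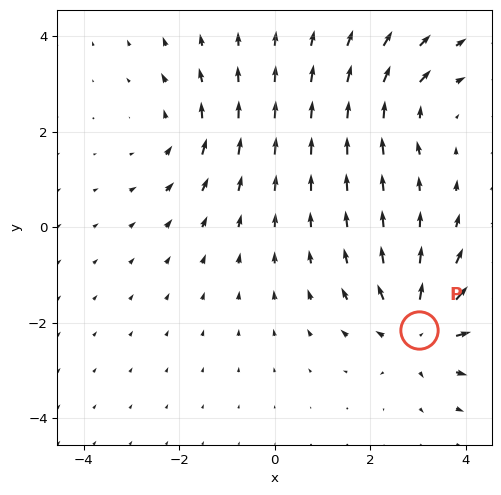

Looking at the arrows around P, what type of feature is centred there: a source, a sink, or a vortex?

At P (3.0, -2.2) the arrows spread outward. Divergence about +5, curl ≈0 — positive divergence with near-zero curl is a source.

source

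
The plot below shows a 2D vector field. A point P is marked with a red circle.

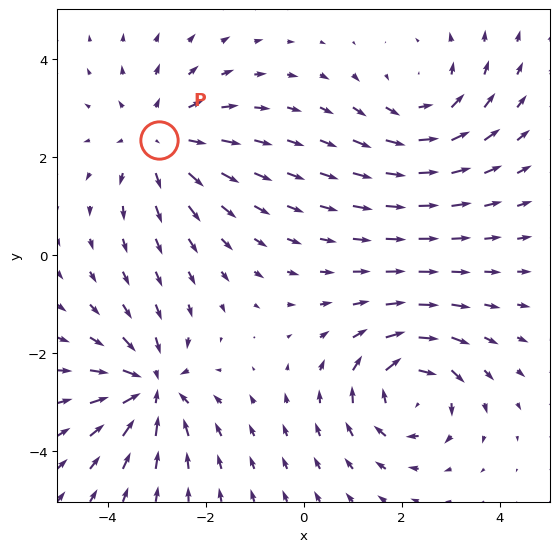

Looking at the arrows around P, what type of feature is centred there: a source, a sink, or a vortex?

At P (-3.0, 2.4) the arrows spread outward. Divergence about +4, curl ≈0 — positive divergence with near-zero curl is a source.

source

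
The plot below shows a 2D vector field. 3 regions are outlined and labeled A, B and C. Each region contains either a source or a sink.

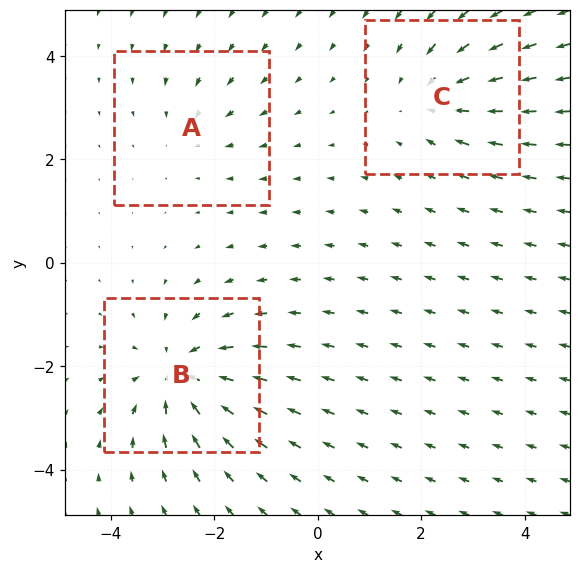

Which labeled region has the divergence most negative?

Divergence at each region's feature centre — A: about -2, B: about -5, C: about -3. Region B is most negative.

B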